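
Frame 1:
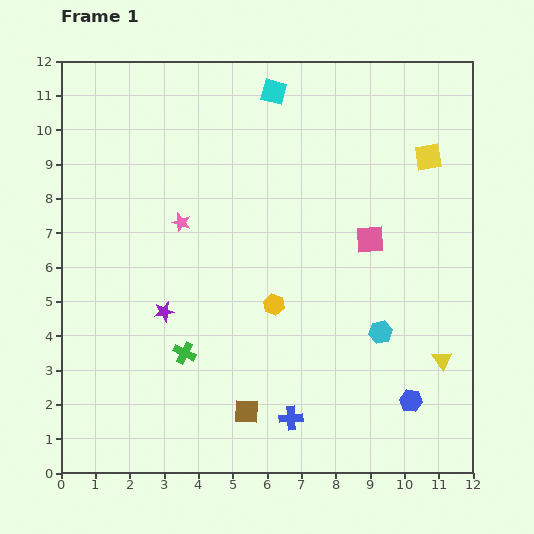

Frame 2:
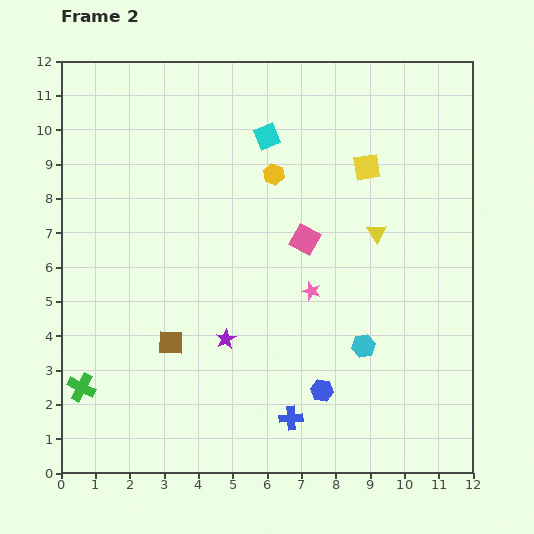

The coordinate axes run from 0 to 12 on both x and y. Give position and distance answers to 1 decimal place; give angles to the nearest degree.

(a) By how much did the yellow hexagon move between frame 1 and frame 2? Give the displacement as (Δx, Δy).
(0.0, 3.8)

The yellow hexagon was at (6.2, 4.9) in frame 1 and (6.2, 8.7) in frame 2.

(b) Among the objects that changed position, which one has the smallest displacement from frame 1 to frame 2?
the cyan hexagon

(moved 0.6)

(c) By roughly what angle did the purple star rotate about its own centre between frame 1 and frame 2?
18° counter-clockwise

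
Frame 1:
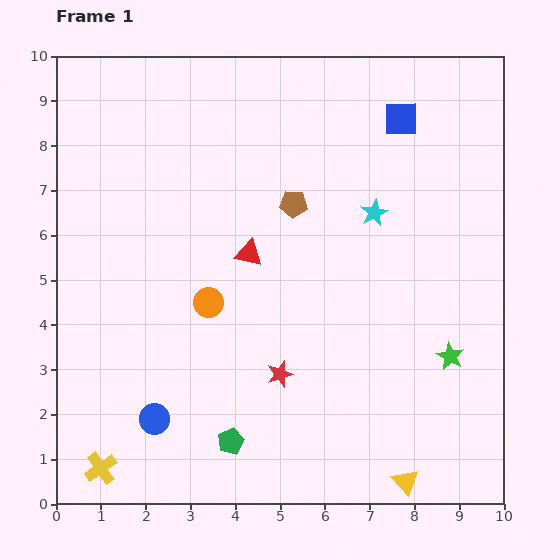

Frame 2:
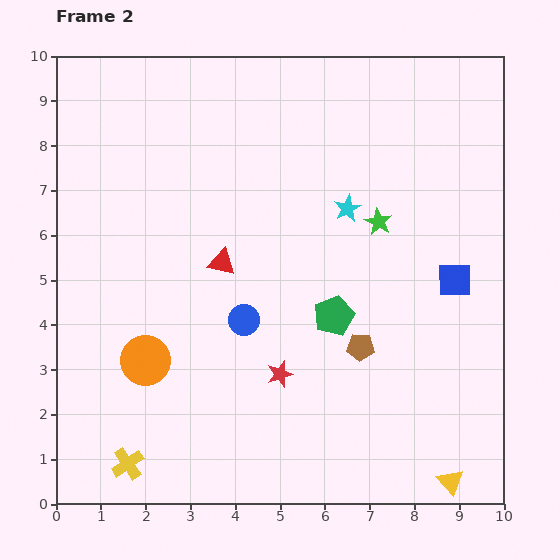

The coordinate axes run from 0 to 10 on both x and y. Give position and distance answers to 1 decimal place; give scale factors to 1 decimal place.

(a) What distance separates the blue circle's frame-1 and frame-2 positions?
3.0

The blue circle moved from (2.2, 1.9) to (4.2, 4.1), a distance of √(2.0² + 2.2²) ≈ 3.0.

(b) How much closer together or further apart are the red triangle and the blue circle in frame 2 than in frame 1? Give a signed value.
-2.9

Distance in frame 1: 4.3. Distance in frame 2: 1.4.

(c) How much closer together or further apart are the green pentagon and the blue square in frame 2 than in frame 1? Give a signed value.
-5.3

Distance in frame 1: 8.1. Distance in frame 2: 2.8.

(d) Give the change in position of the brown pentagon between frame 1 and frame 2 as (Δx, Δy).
(1.5, -3.2)

The brown pentagon was at (5.3, 6.7) in frame 1 and (6.8, 3.5) in frame 2.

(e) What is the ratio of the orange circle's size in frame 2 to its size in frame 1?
1.7×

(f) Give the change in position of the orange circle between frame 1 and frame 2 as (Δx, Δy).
(-1.4, -1.3)

The orange circle was at (3.4, 4.5) in frame 1 and (2.0, 3.2) in frame 2.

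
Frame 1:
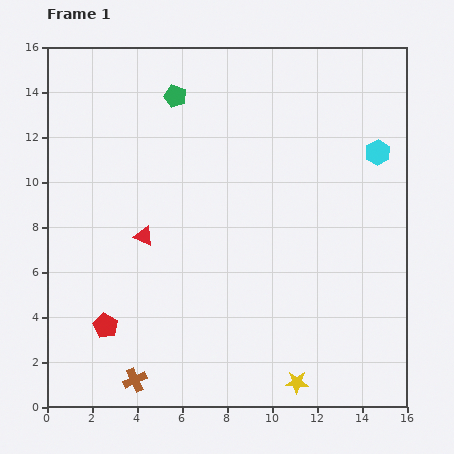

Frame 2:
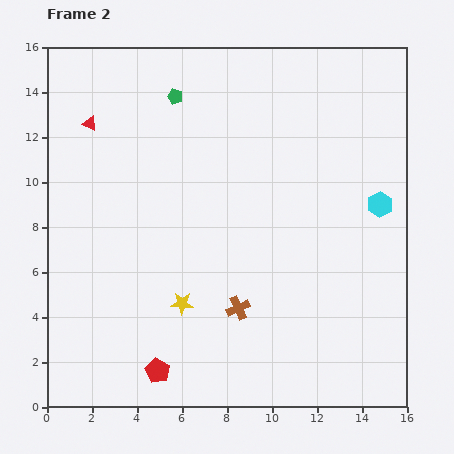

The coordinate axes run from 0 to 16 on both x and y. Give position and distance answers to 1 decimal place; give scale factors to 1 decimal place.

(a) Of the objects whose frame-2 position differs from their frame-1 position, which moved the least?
the cyan hexagon

(moved 2.3)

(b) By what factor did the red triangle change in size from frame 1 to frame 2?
0.8×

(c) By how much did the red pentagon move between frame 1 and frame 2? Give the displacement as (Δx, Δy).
(2.3, -2.0)

The red pentagon was at (2.6, 3.6) in frame 1 and (4.9, 1.6) in frame 2.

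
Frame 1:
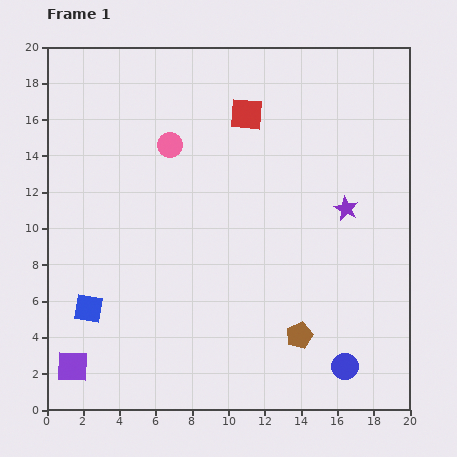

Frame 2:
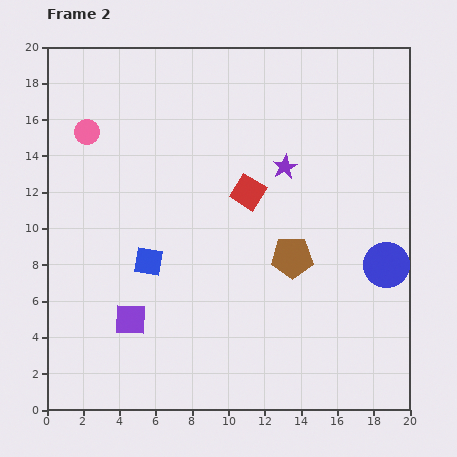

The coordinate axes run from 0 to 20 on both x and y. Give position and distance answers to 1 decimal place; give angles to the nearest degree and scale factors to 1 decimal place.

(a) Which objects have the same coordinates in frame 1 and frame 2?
none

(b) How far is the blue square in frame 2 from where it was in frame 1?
4.2

The blue square moved from (2.3, 5.6) to (5.6, 8.2), a distance of √(3.3² + 2.6²) ≈ 4.2.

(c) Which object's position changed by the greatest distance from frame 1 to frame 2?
the blue circle

(moved 6.1; next 4.7)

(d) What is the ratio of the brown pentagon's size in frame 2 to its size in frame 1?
1.6×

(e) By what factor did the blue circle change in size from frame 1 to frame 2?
1.7×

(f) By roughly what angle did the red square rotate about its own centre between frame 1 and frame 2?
27° clockwise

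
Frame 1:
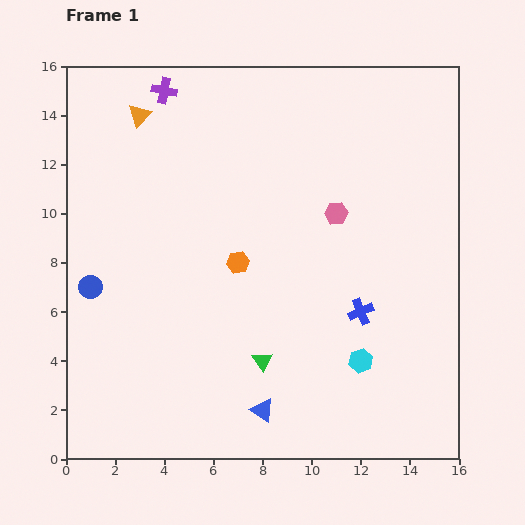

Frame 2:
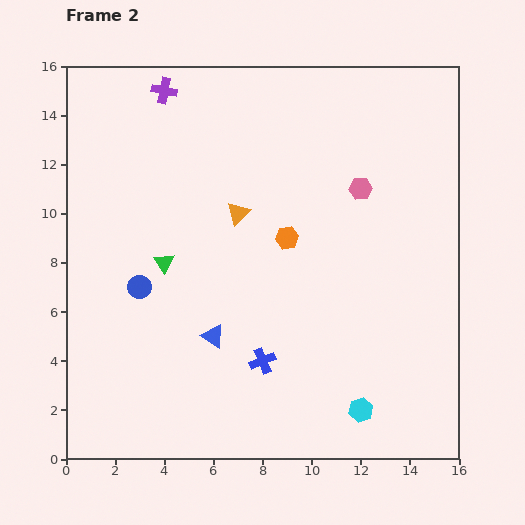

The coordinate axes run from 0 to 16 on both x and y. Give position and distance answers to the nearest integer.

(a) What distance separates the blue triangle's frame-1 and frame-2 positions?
4

The blue triangle moved from (8, 2) to (6, 5), a distance of √(2² + 3²) ≈ 4.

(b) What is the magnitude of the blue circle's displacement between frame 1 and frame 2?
2

The blue circle moved from (1, 7) to (3, 7), a distance of √(2² + 0²) ≈ 2.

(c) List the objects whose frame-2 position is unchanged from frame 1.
the purple cross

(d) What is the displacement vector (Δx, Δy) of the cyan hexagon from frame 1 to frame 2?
(0, -2)

The cyan hexagon was at (12, 4) in frame 1 and (12, 2) in frame 2.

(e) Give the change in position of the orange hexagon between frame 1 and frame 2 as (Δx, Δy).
(2, 1)

The orange hexagon was at (7, 8) in frame 1 and (9, 9) in frame 2.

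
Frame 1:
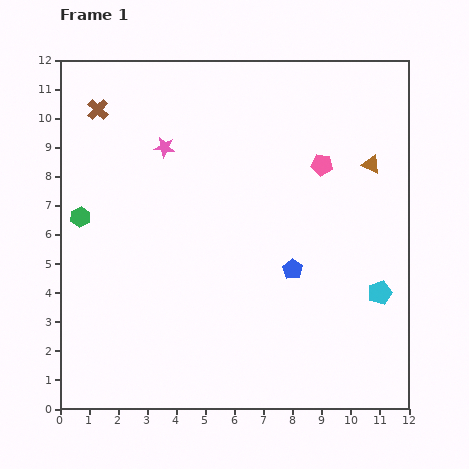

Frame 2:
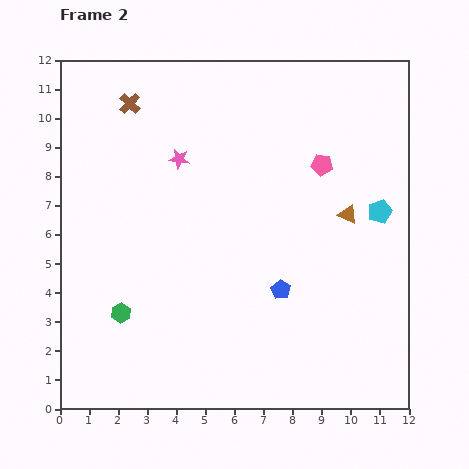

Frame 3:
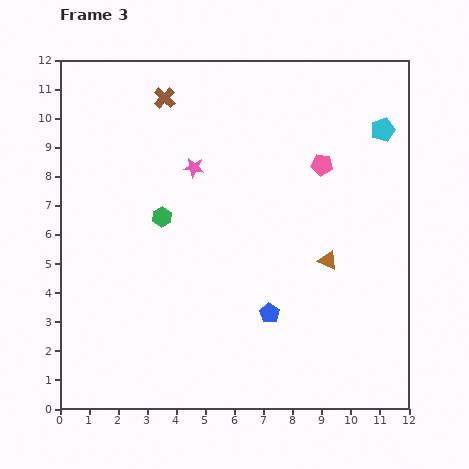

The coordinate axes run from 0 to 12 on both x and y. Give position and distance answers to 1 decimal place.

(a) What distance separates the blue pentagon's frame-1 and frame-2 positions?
0.8

The blue pentagon moved from (8.0, 4.8) to (7.6, 4.1), a distance of √(0.4² + 0.7²) ≈ 0.8.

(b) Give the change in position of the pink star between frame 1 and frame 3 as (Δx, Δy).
(1.0, -0.7)

The pink star was at (3.6, 9.0) in frame 1 and (4.6, 8.3) in frame 3.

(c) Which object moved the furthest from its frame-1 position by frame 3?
the cyan pentagon

(moved 5.6; next 3.6)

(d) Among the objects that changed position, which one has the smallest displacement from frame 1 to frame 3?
the pink star

(moved 1.2)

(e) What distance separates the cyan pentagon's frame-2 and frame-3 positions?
2.8

The cyan pentagon moved from (11.0, 6.8) to (11.1, 9.6), a distance of √(0.1² + 2.8²) ≈ 2.8.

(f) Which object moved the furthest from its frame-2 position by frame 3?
the green hexagon

(moved 3.6; next 2.8)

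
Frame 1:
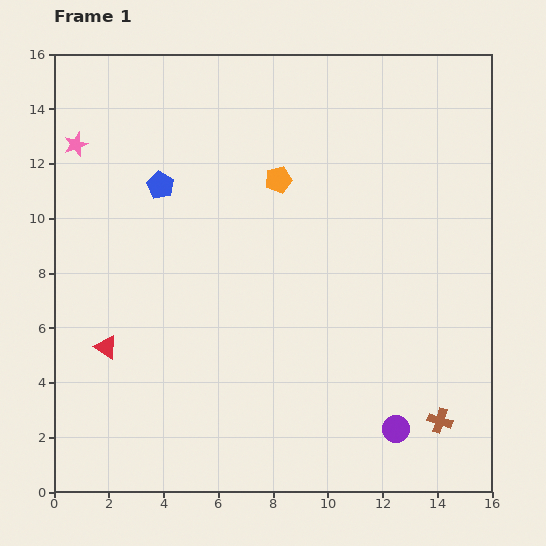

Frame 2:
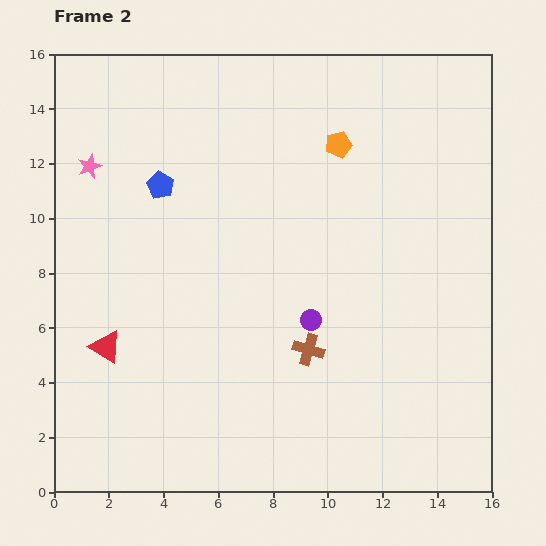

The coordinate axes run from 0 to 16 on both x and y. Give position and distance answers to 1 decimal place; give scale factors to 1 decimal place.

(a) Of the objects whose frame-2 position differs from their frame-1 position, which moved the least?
the pink star

(moved 0.9)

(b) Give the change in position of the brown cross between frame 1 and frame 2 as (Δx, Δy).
(-4.8, 2.6)

The brown cross was at (14.1, 2.6) in frame 1 and (9.3, 5.2) in frame 2.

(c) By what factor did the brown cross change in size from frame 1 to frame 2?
1.3×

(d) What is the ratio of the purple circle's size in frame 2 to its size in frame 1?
0.8×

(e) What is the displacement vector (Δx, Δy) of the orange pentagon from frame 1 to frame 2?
(2.2, 1.3)

The orange pentagon was at (8.2, 11.4) in frame 1 and (10.4, 12.7) in frame 2.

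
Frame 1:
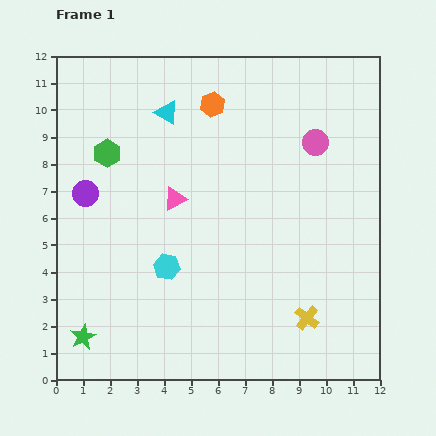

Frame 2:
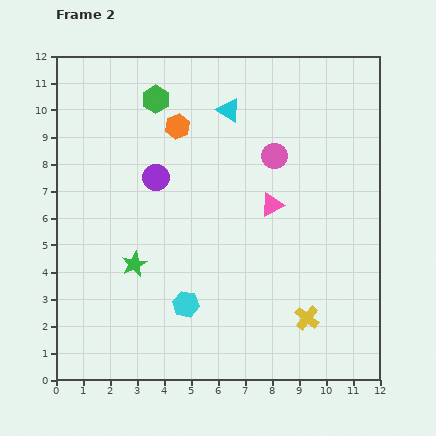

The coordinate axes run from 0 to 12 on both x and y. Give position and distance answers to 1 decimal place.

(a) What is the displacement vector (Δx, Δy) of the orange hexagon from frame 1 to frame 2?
(-1.3, -0.8)

The orange hexagon was at (5.8, 10.2) in frame 1 and (4.5, 9.4) in frame 2.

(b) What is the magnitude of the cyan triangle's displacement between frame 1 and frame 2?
2.3

The cyan triangle moved from (4.1, 9.9) to (6.4, 10.0), a distance of √(2.3² + 0.1²) ≈ 2.3.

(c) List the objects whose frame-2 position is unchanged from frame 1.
the yellow cross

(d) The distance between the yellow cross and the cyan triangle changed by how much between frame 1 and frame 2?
-1.0

Distance in frame 1: 9.2. Distance in frame 2: 8.2.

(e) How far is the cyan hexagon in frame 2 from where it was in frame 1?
1.6

The cyan hexagon moved from (4.1, 4.2) to (4.8, 2.8), a distance of √(0.7² + 1.4²) ≈ 1.6.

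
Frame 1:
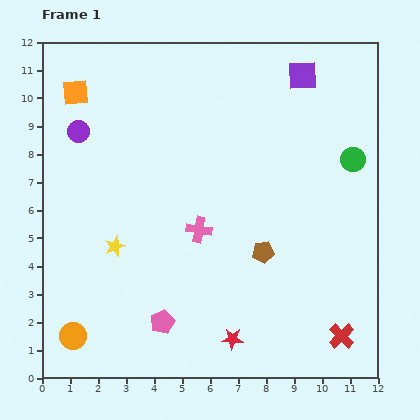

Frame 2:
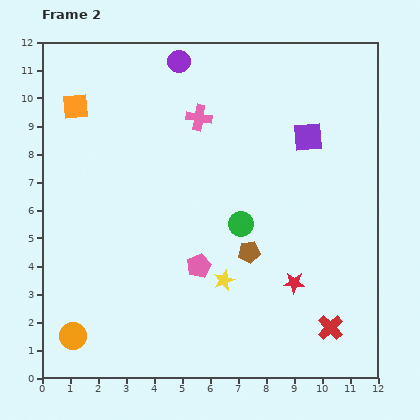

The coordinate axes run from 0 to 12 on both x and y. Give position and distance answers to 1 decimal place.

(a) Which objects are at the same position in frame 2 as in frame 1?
the orange circle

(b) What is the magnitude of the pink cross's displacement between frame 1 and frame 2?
4.0

The pink cross moved from (5.6, 5.3) to (5.6, 9.3), a distance of √(0.0² + 4.0²) ≈ 4.0.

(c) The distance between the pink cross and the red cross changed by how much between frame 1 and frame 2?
+2.5

Distance in frame 1: 6.4. Distance in frame 2: 8.9.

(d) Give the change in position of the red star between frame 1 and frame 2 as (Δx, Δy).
(2.2, 2.0)

The red star was at (6.8, 1.4) in frame 1 and (9.0, 3.4) in frame 2.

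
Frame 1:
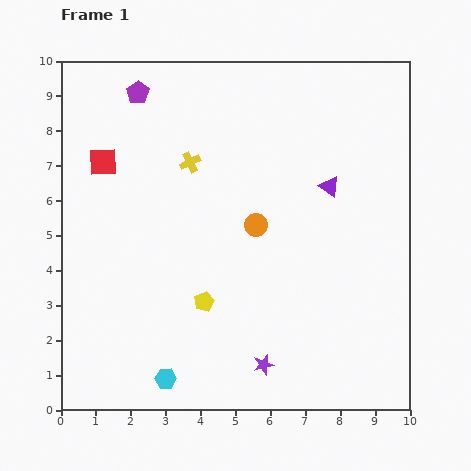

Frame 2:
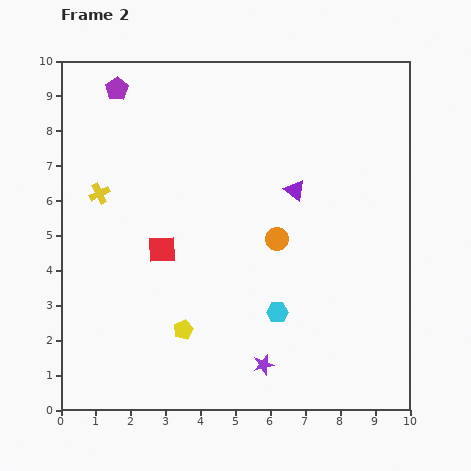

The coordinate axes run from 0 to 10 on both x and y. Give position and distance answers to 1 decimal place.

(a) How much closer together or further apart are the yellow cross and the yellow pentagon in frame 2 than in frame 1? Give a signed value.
+0.6

Distance in frame 1: 4.0. Distance in frame 2: 4.6.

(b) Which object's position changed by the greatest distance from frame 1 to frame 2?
the cyan hexagon

(moved 3.7; next 3.0)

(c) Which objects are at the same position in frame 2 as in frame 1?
the purple star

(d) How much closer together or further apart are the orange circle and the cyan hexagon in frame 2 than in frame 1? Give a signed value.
-3.0

Distance in frame 1: 5.1. Distance in frame 2: 2.1.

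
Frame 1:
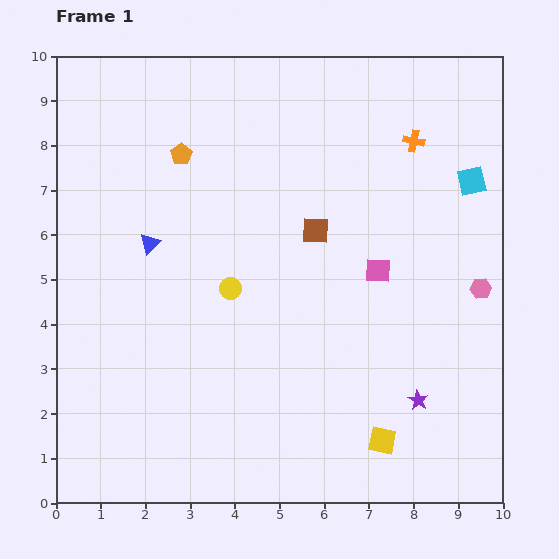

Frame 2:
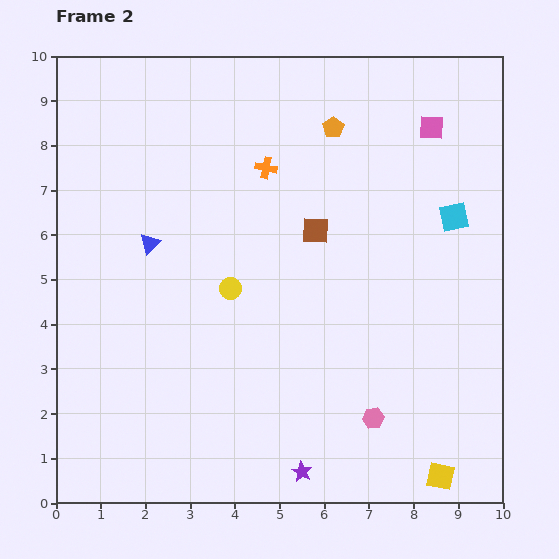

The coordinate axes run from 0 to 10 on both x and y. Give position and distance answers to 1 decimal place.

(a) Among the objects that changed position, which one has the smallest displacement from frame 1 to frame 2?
the cyan square

(moved 0.9)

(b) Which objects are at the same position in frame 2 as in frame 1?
the blue triangle, the brown square, the yellow circle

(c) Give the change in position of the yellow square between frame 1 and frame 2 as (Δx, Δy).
(1.3, -0.8)

The yellow square was at (7.3, 1.4) in frame 1 and (8.6, 0.6) in frame 2.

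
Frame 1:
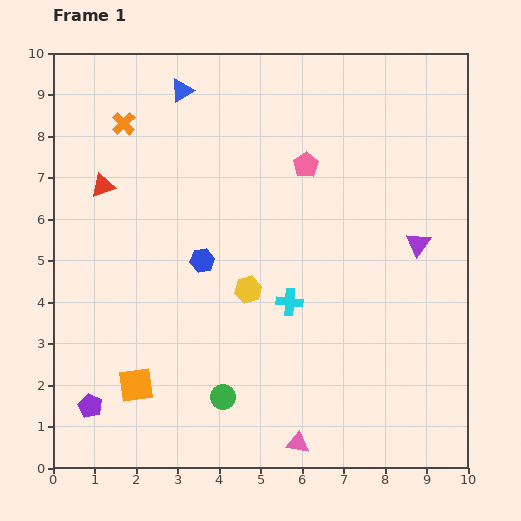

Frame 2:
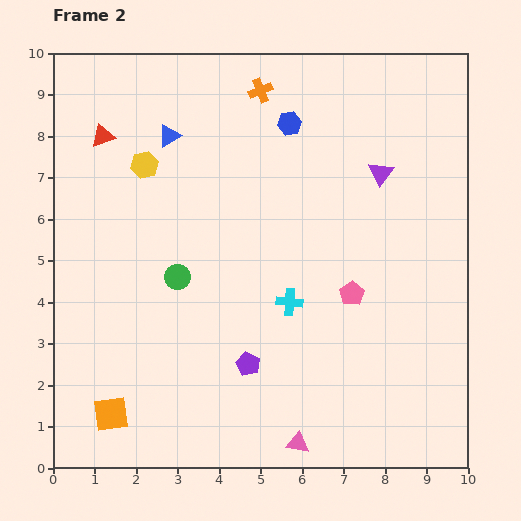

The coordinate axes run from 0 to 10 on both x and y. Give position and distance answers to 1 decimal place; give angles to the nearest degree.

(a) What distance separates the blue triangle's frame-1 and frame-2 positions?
1.1

The blue triangle moved from (3.1, 9.1) to (2.8, 8.0), a distance of √(0.3² + 1.1²) ≈ 1.1.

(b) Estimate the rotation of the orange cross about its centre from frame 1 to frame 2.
21° clockwise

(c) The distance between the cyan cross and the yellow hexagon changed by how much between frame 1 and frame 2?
+3.8

Distance in frame 1: 1.0. Distance in frame 2: 4.8.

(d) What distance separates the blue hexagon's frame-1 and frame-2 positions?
3.9

The blue hexagon moved from (3.6, 5.0) to (5.7, 8.3), a distance of √(2.1² + 3.3²) ≈ 3.9.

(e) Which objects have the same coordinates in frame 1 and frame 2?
the cyan cross, the pink triangle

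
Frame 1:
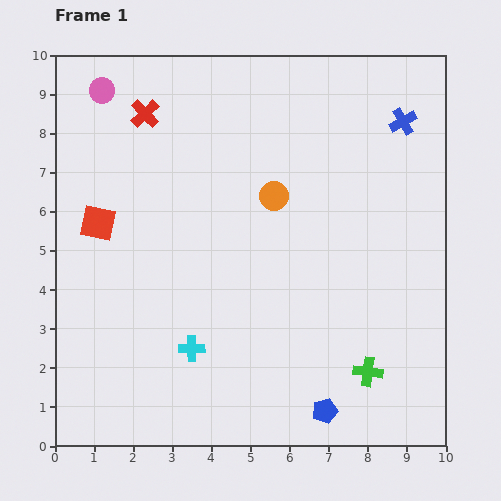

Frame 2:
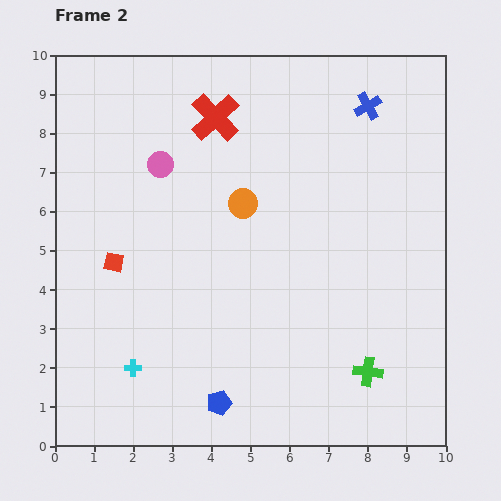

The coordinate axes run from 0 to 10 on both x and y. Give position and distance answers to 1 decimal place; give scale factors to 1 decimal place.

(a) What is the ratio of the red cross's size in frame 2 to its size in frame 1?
1.7×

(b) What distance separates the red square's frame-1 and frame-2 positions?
1.1

The red square moved from (1.1, 5.7) to (1.5, 4.7), a distance of √(0.4² + 1.0²) ≈ 1.1.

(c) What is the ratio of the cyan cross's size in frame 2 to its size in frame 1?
0.6×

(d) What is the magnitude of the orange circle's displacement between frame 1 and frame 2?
0.8

The orange circle moved from (5.6, 6.4) to (4.8, 6.2), a distance of √(0.8² + 0.2²) ≈ 0.8.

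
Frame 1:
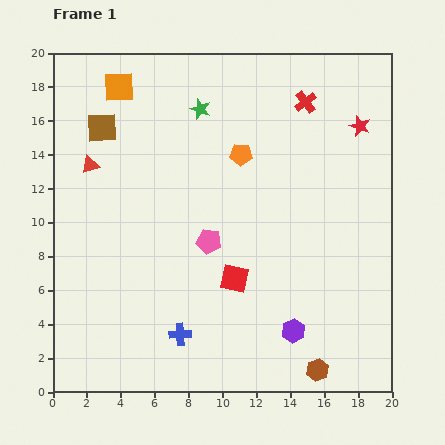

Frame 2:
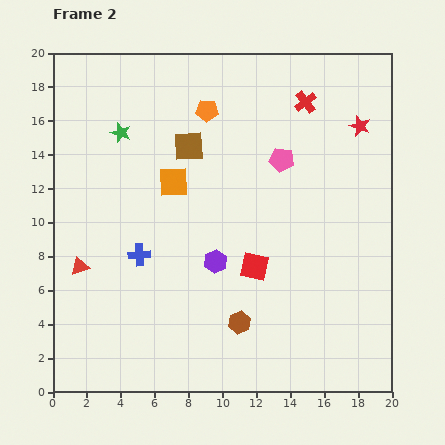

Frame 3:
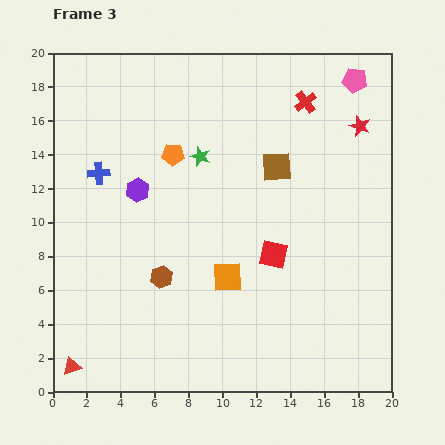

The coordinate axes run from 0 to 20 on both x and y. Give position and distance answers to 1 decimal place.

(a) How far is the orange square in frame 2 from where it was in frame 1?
6.4

The orange square moved from (3.9, 18.0) to (7.1, 12.4), a distance of √(3.2² + 5.6²) ≈ 6.4.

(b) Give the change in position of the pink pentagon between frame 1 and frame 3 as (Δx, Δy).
(8.6, 9.5)

The pink pentagon was at (9.2, 8.9) in frame 1 and (17.8, 18.4) in frame 3.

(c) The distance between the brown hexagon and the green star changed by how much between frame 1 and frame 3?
-9.4

Distance in frame 1: 16.9. Distance in frame 3: 7.5.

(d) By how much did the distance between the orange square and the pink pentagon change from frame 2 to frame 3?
+7.3

Distance in frame 2: 6.5. Distance in frame 3: 13.8.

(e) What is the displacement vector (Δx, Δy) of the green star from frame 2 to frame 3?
(4.7, -1.4)

The green star was at (4.0, 15.3) in frame 2 and (8.7, 13.9) in frame 3.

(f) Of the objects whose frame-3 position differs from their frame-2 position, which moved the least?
the red square

(moved 1.3)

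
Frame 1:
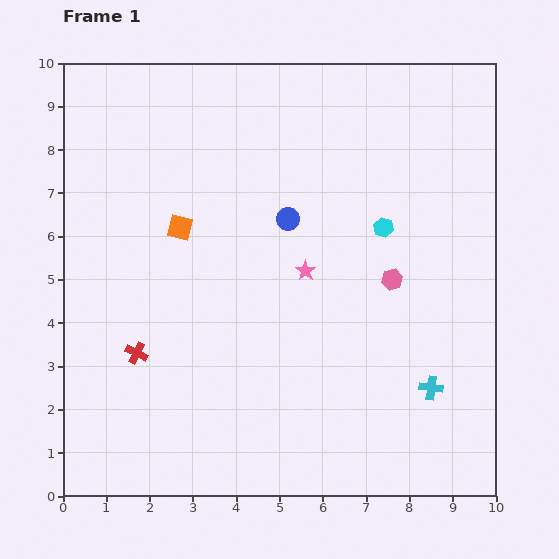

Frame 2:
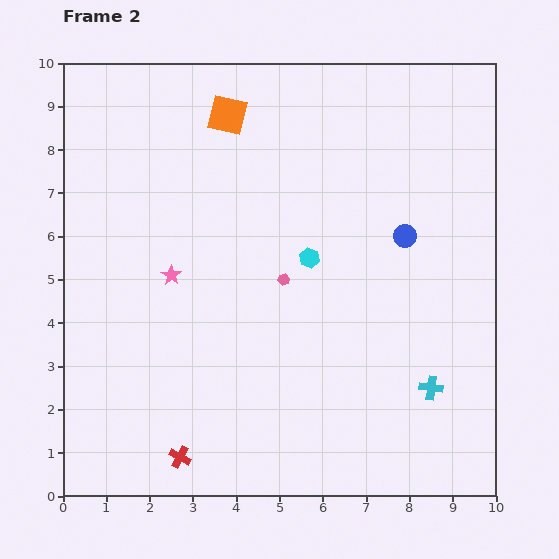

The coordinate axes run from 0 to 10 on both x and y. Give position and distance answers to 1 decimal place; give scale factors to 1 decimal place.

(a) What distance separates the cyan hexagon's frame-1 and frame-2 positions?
1.8

The cyan hexagon moved from (7.4, 6.2) to (5.7, 5.5), a distance of √(1.7² + 0.7²) ≈ 1.8.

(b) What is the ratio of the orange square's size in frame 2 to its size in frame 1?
1.6×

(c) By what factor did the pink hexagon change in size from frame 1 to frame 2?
0.6×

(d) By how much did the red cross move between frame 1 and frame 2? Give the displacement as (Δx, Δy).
(1.0, -2.4)

The red cross was at (1.7, 3.3) in frame 1 and (2.7, 0.9) in frame 2.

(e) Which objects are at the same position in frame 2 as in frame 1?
the cyan cross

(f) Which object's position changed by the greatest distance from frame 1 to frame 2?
the pink star

(moved 3.1; next 2.8)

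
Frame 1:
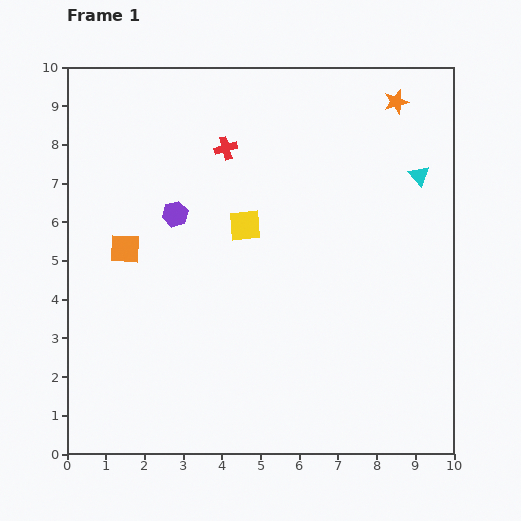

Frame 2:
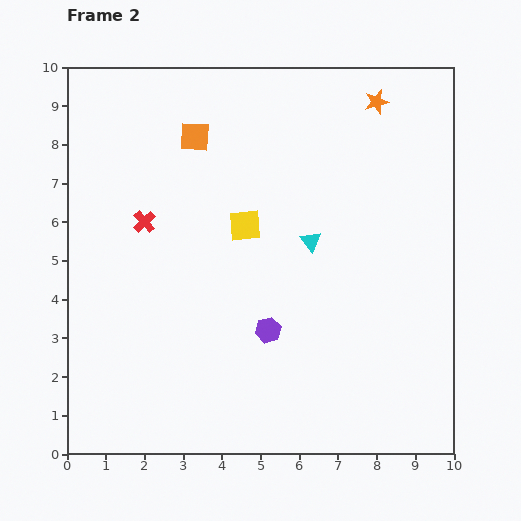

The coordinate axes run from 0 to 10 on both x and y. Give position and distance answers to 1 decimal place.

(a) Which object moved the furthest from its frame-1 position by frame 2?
the purple hexagon

(moved 3.8; next 3.4)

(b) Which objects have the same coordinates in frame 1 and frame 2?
the yellow square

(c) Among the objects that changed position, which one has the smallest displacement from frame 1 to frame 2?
the orange star

(moved 0.5)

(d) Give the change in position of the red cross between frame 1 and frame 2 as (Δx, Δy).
(-2.1, -1.9)

The red cross was at (4.1, 7.9) in frame 1 and (2.0, 6.0) in frame 2.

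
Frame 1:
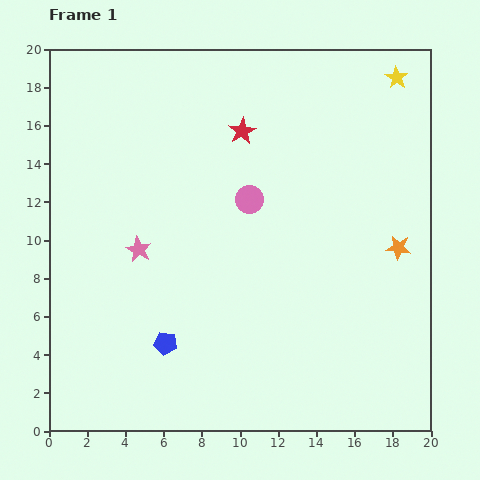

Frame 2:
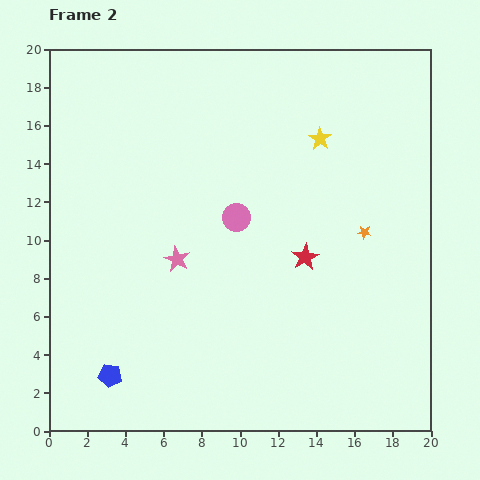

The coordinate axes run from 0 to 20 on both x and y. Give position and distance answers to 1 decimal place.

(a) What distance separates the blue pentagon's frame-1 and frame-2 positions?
3.4

The blue pentagon moved from (6.1, 4.6) to (3.2, 2.9), a distance of √(2.9² + 1.7²) ≈ 3.4.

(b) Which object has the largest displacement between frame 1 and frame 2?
the red star

(moved 7.4; next 5.1)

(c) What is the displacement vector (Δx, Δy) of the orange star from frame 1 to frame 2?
(-1.8, 0.8)

The orange star was at (18.3, 9.6) in frame 1 and (16.5, 10.4) in frame 2.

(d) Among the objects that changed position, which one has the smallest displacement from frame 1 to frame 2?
the pink circle

(moved 1.1)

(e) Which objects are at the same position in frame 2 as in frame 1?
none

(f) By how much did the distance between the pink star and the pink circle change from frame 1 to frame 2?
-2.6

Distance in frame 1: 6.4. Distance in frame 2: 3.8.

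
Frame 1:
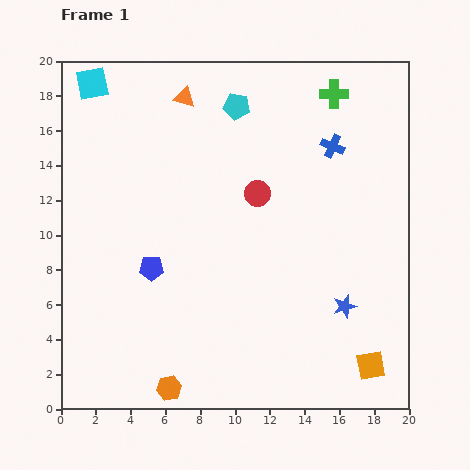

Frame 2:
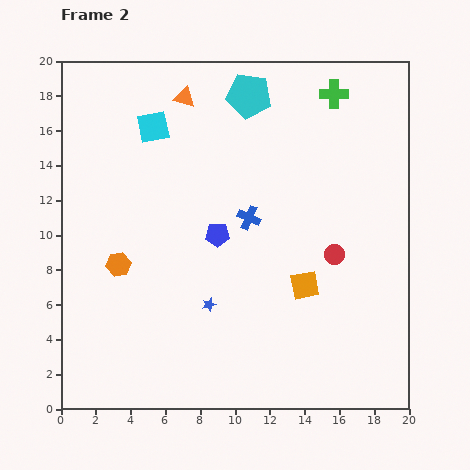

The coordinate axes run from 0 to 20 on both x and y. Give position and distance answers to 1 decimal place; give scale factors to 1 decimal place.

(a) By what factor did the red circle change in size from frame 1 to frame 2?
0.8×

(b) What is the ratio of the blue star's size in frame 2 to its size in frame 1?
0.6×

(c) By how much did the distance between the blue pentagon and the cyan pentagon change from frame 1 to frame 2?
-2.3

Distance in frame 1: 10.5. Distance in frame 2: 8.2.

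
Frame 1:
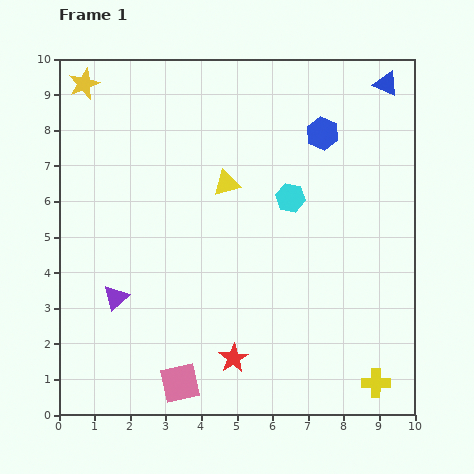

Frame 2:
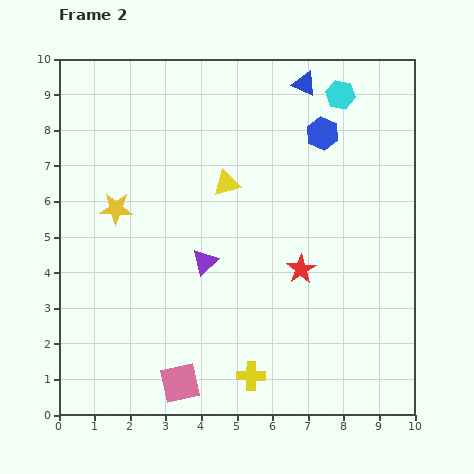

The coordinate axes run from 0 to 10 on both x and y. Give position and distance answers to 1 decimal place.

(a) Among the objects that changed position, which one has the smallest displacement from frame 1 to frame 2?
the blue triangle

(moved 2.3)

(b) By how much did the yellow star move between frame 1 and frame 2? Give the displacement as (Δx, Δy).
(0.9, -3.5)

The yellow star was at (0.7, 9.3) in frame 1 and (1.6, 5.8) in frame 2.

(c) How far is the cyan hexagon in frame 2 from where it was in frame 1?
3.2

The cyan hexagon moved from (6.5, 6.1) to (7.9, 9.0), a distance of √(1.4² + 2.9²) ≈ 3.2.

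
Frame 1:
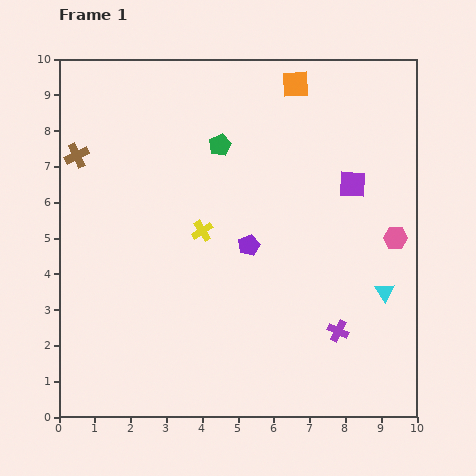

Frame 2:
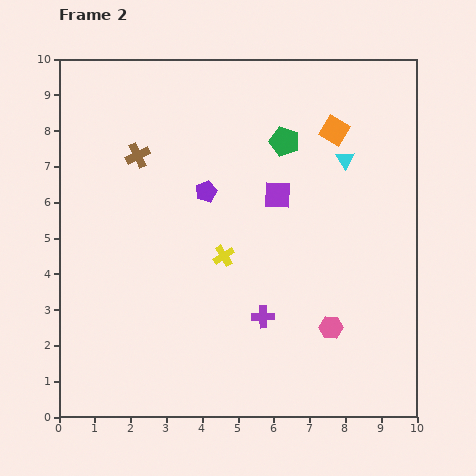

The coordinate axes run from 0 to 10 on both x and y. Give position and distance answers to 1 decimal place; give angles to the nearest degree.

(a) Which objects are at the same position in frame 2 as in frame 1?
none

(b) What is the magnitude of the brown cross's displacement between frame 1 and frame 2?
1.7

The brown cross moved from (0.5, 7.3) to (2.2, 7.3), a distance of √(1.7² + 0.0²) ≈ 1.7.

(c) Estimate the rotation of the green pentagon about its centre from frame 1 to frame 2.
27° counter-clockwise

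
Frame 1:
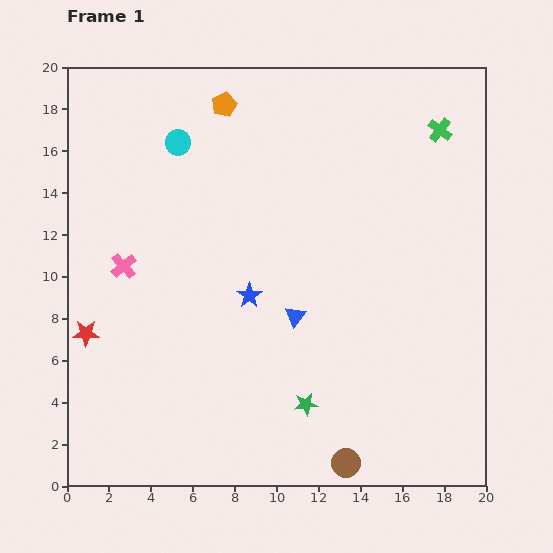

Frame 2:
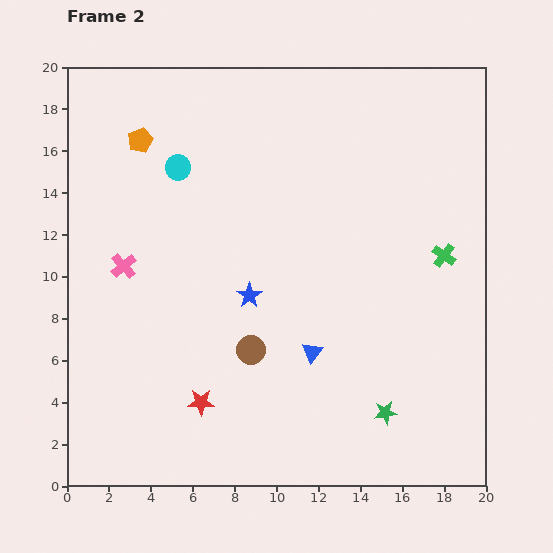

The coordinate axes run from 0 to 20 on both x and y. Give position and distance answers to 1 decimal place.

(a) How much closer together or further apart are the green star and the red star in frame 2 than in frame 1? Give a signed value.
-2.2

Distance in frame 1: 11.0. Distance in frame 2: 8.8.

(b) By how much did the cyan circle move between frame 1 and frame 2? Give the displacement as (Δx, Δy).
(0.0, -1.2)

The cyan circle was at (5.3, 16.4) in frame 1 and (5.3, 15.2) in frame 2.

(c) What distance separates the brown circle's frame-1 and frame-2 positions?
7.0

The brown circle moved from (13.3, 1.1) to (8.8, 6.5), a distance of √(4.5² + 5.4²) ≈ 7.0.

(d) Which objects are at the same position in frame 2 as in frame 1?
the blue star, the pink cross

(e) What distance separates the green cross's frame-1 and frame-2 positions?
6.0

The green cross moved from (17.8, 17.0) to (18.0, 11.0), a distance of √(0.2² + 6.0²) ≈ 6.0.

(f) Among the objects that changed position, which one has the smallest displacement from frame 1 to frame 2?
the cyan circle

(moved 1.2)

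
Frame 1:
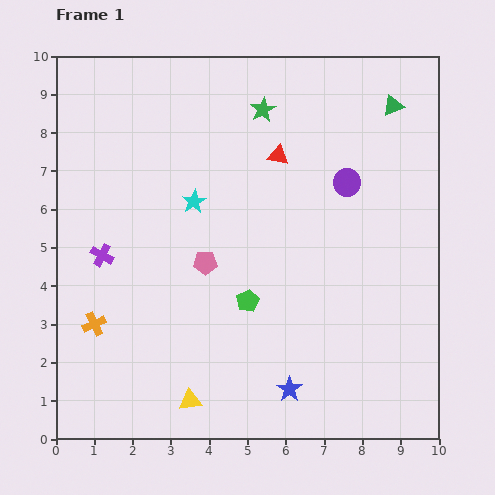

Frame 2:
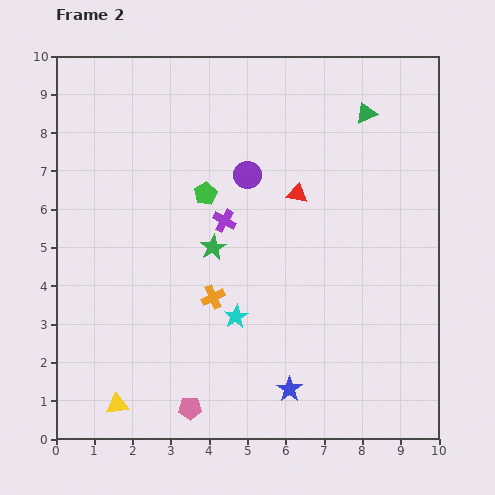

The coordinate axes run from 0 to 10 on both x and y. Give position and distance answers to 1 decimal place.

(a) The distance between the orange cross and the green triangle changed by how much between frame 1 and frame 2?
-3.5

Distance in frame 1: 9.7. Distance in frame 2: 6.2.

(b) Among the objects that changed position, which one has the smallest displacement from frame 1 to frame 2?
the green triangle

(moved 0.7)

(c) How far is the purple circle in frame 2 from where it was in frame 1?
2.6

The purple circle moved from (7.6, 6.7) to (5.0, 6.9), a distance of √(2.6² + 0.2²) ≈ 2.6.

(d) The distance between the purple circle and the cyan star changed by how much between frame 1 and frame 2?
-0.3

Distance in frame 1: 4.0. Distance in frame 2: 3.7.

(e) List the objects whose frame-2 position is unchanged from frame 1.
the blue star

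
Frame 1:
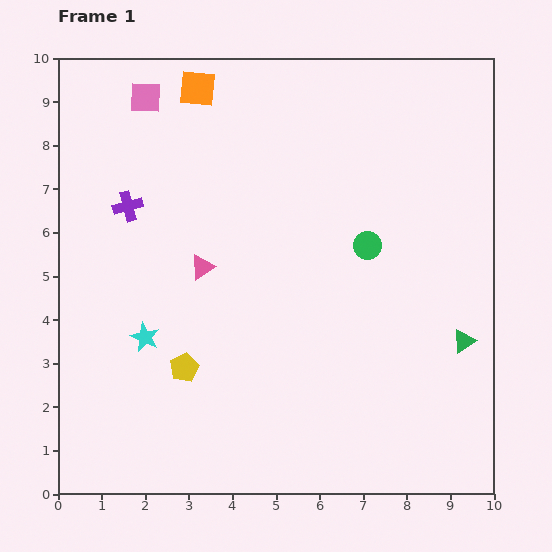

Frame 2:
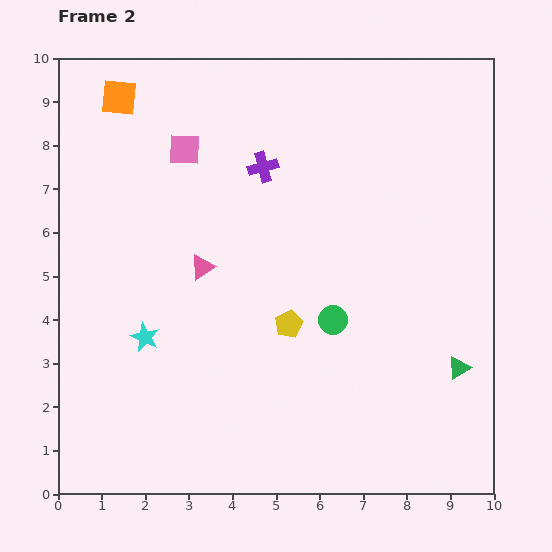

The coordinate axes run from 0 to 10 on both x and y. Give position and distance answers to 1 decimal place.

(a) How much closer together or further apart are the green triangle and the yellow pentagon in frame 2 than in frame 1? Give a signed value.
-2.4

Distance in frame 1: 6.4. Distance in frame 2: 4.0.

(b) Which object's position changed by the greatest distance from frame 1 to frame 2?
the purple cross

(moved 3.2; next 2.6)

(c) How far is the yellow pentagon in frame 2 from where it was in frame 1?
2.6

The yellow pentagon moved from (2.9, 2.9) to (5.3, 3.9), a distance of √(2.4² + 1.0²) ≈ 2.6.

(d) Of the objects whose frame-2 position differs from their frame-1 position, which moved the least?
the green triangle

(moved 0.6)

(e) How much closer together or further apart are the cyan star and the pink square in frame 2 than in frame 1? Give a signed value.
-1.1

Distance in frame 1: 5.5. Distance in frame 2: 4.4.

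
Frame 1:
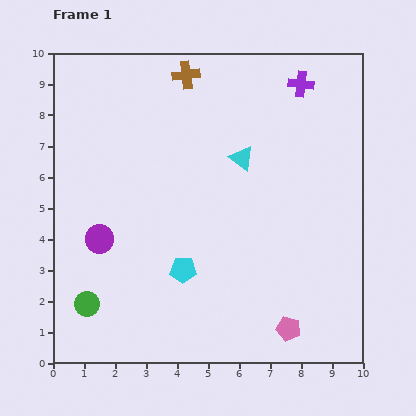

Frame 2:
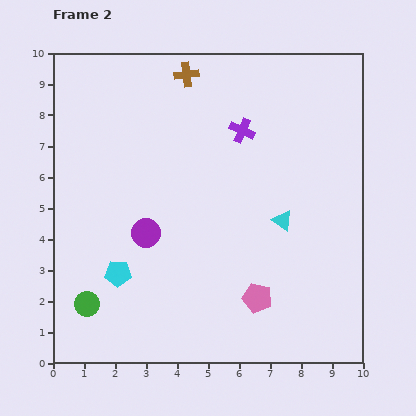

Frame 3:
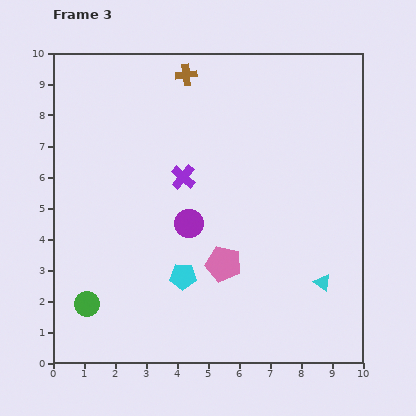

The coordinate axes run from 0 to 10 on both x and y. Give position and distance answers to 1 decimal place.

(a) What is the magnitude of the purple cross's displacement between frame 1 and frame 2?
2.4

The purple cross moved from (8.0, 9.0) to (6.1, 7.5), a distance of √(1.9² + 1.5²) ≈ 2.4.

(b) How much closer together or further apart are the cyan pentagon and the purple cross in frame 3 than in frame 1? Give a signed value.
-3.9

Distance in frame 1: 7.1. Distance in frame 3: 3.2.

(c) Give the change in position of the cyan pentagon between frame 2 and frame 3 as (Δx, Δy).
(2.1, -0.1)

The cyan pentagon was at (2.1, 2.9) in frame 2 and (4.2, 2.8) in frame 3.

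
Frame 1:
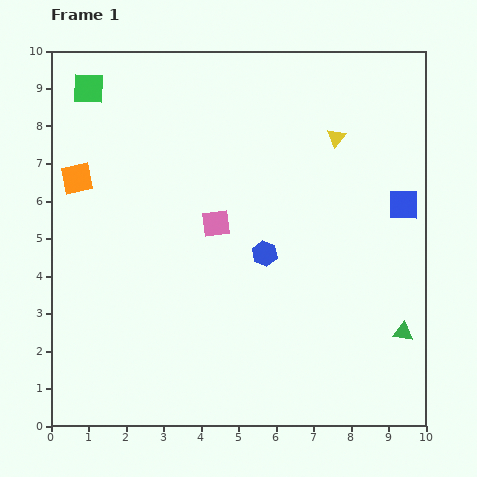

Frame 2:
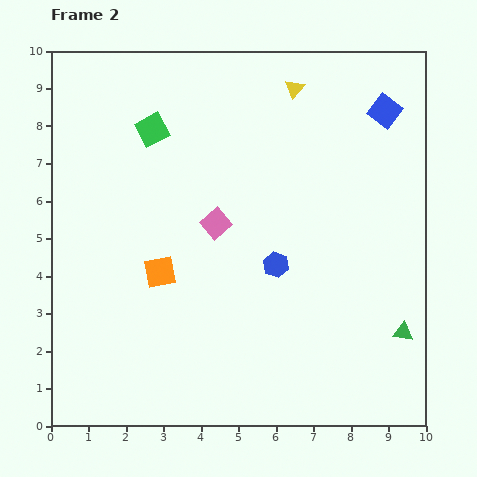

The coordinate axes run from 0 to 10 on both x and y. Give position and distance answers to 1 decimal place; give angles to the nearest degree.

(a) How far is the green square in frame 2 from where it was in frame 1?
2.0

The green square moved from (1.0, 9.0) to (2.7, 7.9), a distance of √(1.7² + 1.1²) ≈ 2.0.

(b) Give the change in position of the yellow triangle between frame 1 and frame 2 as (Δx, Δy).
(-1.1, 1.3)

The yellow triangle was at (7.6, 7.7) in frame 1 and (6.5, 9.0) in frame 2.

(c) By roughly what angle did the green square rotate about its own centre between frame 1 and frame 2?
30° counter-clockwise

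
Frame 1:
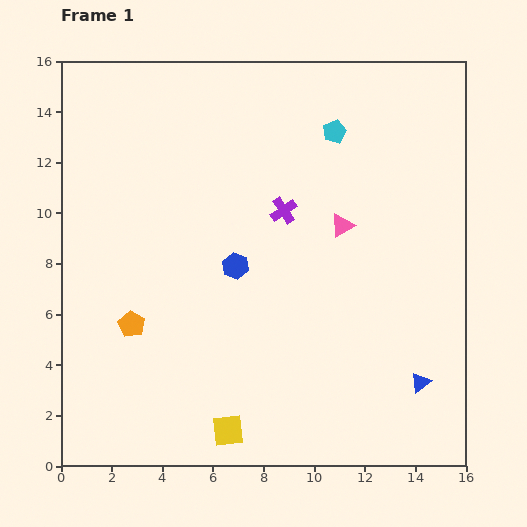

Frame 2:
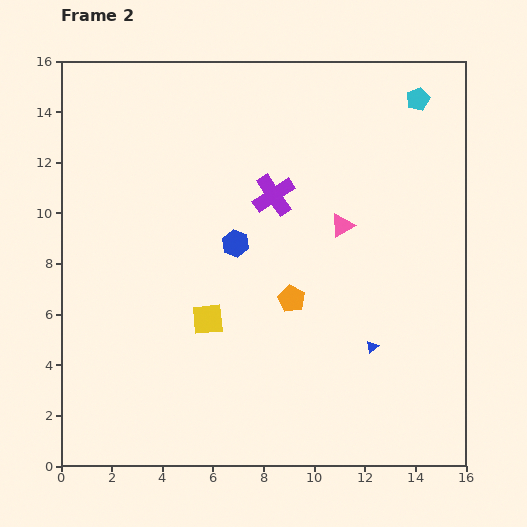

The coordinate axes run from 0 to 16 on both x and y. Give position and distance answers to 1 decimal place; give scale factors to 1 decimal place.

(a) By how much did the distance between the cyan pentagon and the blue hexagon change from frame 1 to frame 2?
+2.6

Distance in frame 1: 6.6. Distance in frame 2: 9.2.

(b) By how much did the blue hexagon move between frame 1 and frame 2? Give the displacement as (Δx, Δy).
(0.0, 0.9)

The blue hexagon was at (6.9, 7.9) in frame 1 and (6.9, 8.8) in frame 2.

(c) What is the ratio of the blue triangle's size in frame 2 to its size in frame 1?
0.6×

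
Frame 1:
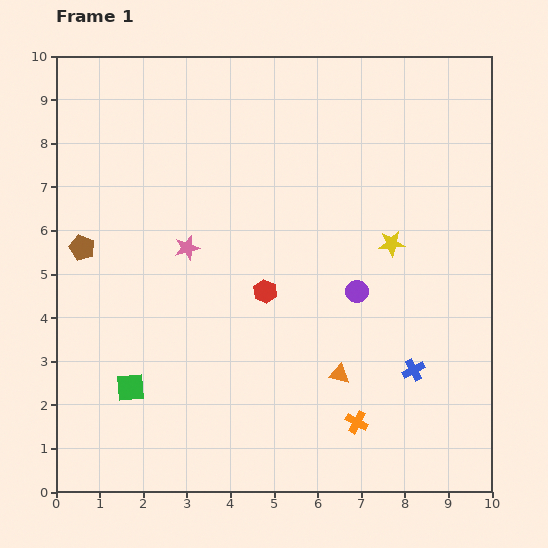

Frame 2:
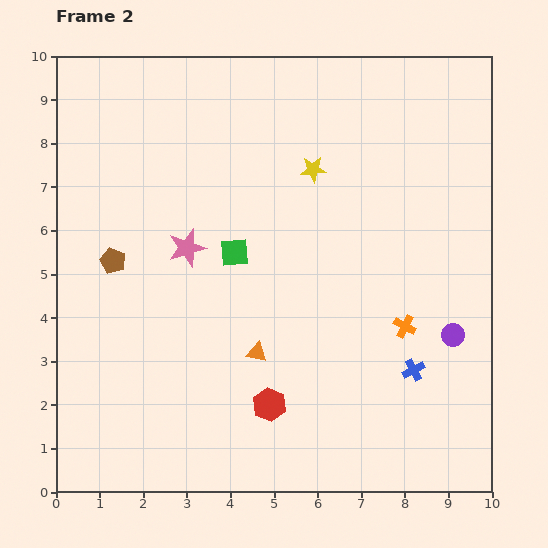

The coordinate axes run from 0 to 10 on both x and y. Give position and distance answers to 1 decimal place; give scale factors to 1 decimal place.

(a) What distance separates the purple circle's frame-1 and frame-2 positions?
2.4

The purple circle moved from (6.9, 4.6) to (9.1, 3.6), a distance of √(2.2² + 1.0²) ≈ 2.4.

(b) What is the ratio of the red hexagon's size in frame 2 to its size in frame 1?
1.4×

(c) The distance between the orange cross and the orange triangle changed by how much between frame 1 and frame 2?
+2.3

Distance in frame 1: 1.2. Distance in frame 2: 3.5.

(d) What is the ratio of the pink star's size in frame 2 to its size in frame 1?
1.5×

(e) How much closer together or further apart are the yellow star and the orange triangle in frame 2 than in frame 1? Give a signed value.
+1.2

Distance in frame 1: 3.2. Distance in frame 2: 4.4.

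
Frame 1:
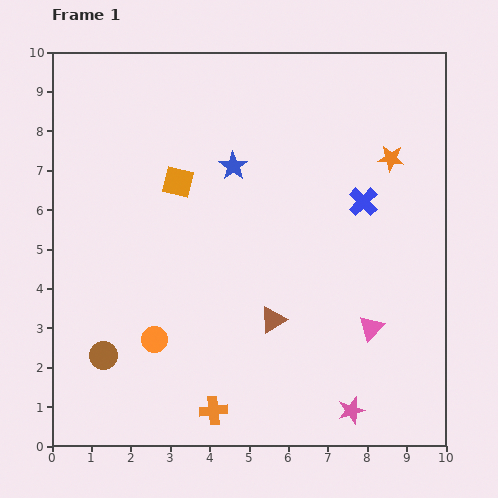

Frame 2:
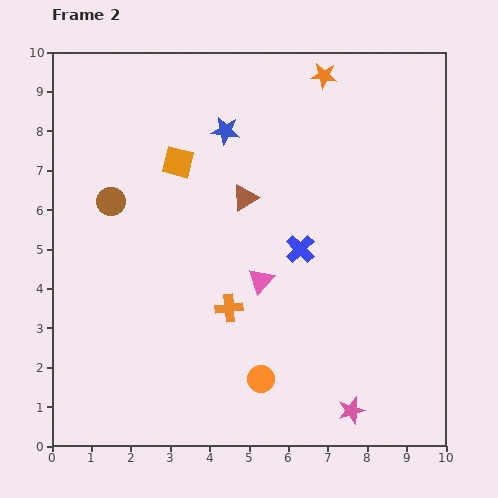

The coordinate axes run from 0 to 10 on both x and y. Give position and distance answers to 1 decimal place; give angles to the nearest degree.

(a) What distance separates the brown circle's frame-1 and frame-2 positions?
3.9

The brown circle moved from (1.3, 2.3) to (1.5, 6.2), a distance of √(0.2² + 3.9²) ≈ 3.9.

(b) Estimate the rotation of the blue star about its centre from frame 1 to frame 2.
27° counter-clockwise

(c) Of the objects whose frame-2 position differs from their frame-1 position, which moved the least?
the orange square

(moved 0.5)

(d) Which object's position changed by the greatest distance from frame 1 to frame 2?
the brown circle

(moved 3.9; next 3.2)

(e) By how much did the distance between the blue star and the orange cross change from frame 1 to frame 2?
-1.7

Distance in frame 1: 6.2. Distance in frame 2: 4.5.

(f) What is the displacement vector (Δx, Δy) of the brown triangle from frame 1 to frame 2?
(-0.7, 3.1)

The brown triangle was at (5.6, 3.2) in frame 1 and (4.9, 6.3) in frame 2.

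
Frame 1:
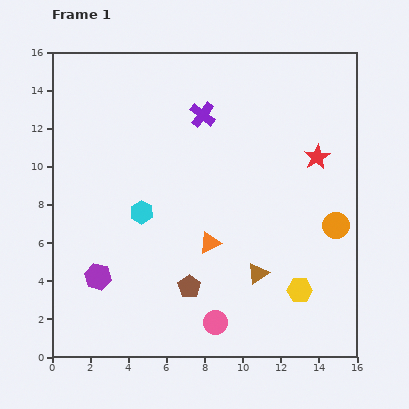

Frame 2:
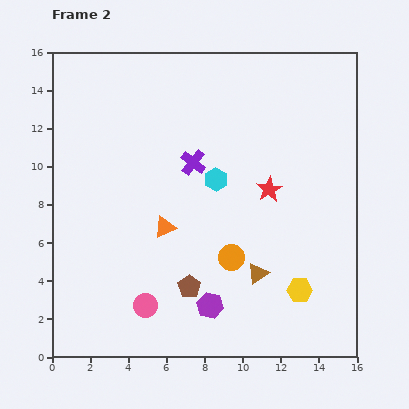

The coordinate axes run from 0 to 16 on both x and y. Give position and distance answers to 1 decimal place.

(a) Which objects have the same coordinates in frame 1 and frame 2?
the brown pentagon, the yellow hexagon, the brown triangle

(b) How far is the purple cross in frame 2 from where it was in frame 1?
2.5

The purple cross moved from (7.9, 12.7) to (7.4, 10.2), a distance of √(0.5² + 2.5²) ≈ 2.5.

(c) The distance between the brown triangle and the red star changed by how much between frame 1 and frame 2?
-2.4

Distance in frame 1: 6.8. Distance in frame 2: 4.4.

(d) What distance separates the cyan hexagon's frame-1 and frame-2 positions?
4.3

The cyan hexagon moved from (4.7, 7.6) to (8.6, 9.3), a distance of √(3.9² + 1.7²) ≈ 4.3.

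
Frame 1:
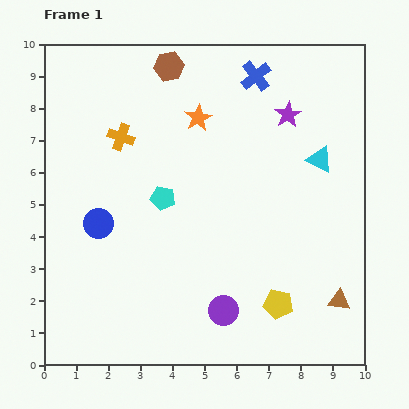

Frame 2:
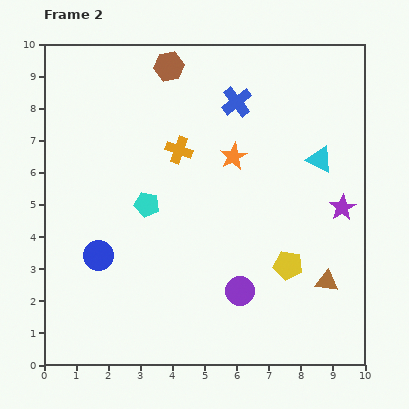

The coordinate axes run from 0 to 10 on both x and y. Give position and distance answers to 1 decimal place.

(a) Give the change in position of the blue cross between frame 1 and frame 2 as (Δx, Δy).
(-0.6, -0.8)

The blue cross was at (6.6, 9.0) in frame 1 and (6.0, 8.2) in frame 2.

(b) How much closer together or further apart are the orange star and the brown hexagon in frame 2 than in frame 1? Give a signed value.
+1.6

Distance in frame 1: 1.8. Distance in frame 2: 3.4.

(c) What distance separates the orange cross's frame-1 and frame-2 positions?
1.8

The orange cross moved from (2.4, 7.1) to (4.2, 6.7), a distance of √(1.8² + 0.4²) ≈ 1.8.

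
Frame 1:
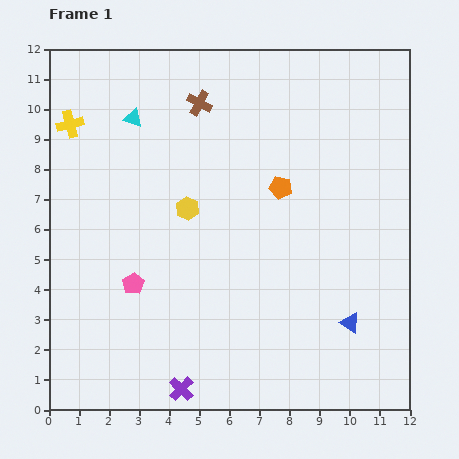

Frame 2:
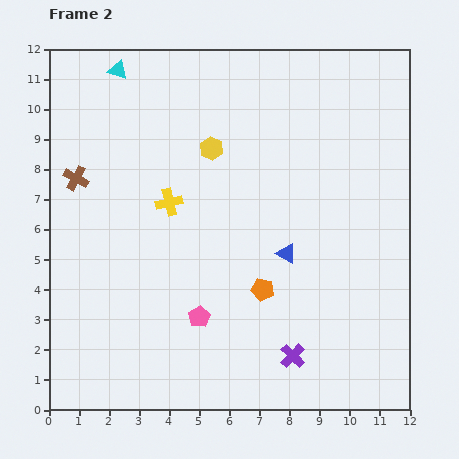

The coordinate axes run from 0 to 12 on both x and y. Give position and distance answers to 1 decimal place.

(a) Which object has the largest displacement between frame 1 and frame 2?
the brown cross

(moved 4.8; next 4.2)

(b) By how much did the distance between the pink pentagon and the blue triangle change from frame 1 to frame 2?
-3.7

Distance in frame 1: 7.3. Distance in frame 2: 3.6.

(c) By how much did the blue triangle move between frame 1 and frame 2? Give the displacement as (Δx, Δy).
(-2.1, 2.3)

The blue triangle was at (10.0, 2.9) in frame 1 and (7.9, 5.2) in frame 2.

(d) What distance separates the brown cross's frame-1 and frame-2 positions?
4.8

The brown cross moved from (5.0, 10.2) to (0.9, 7.7), a distance of √(4.1² + 2.5²) ≈ 4.8.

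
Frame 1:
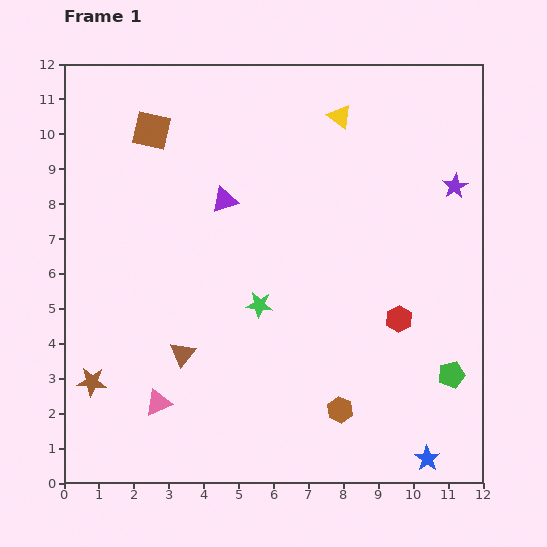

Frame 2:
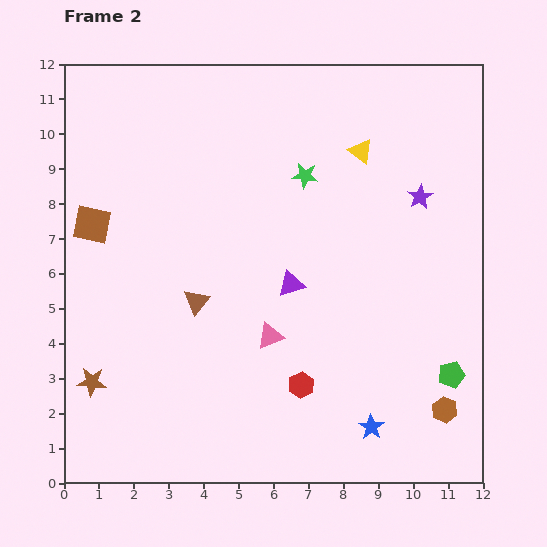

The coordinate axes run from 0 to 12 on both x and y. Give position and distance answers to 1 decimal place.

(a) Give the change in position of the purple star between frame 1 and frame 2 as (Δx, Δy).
(-1.0, -0.3)

The purple star was at (11.2, 8.5) in frame 1 and (10.2, 8.2) in frame 2.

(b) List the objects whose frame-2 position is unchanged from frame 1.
the brown star, the green pentagon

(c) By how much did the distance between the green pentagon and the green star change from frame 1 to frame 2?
+1.2

Distance in frame 1: 5.9. Distance in frame 2: 7.1.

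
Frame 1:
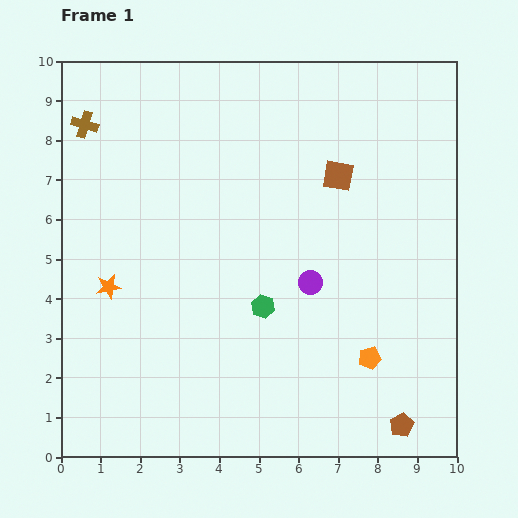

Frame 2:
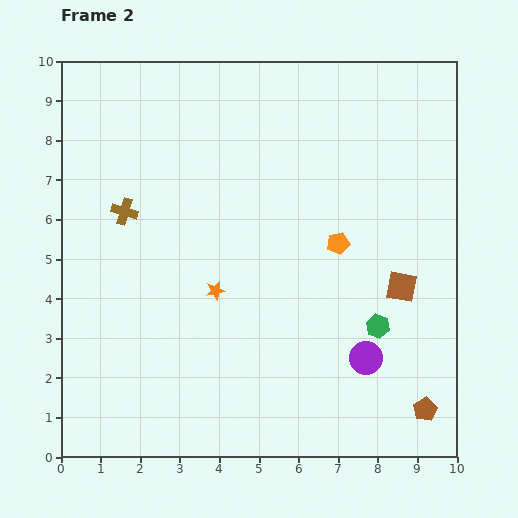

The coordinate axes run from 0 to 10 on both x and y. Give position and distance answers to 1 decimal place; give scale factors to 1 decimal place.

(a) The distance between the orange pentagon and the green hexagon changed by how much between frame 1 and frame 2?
-0.7

Distance in frame 1: 3.0. Distance in frame 2: 2.3.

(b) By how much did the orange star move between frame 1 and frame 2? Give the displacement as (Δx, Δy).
(2.7, -0.1)

The orange star was at (1.2, 4.3) in frame 1 and (3.9, 4.2) in frame 2.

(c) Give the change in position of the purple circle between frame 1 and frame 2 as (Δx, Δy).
(1.4, -1.9)

The purple circle was at (6.3, 4.4) in frame 1 and (7.7, 2.5) in frame 2.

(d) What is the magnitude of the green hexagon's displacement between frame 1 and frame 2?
2.9

The green hexagon moved from (5.1, 3.8) to (8.0, 3.3), a distance of √(2.9² + 0.5²) ≈ 2.9.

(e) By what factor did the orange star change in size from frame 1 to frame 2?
0.8×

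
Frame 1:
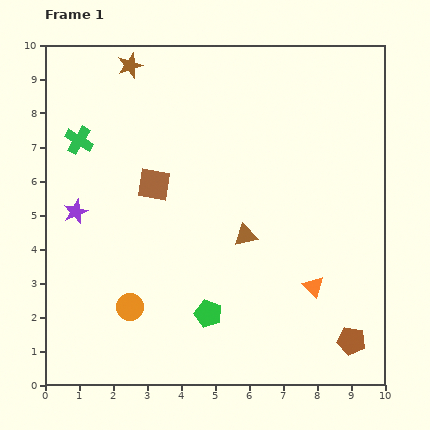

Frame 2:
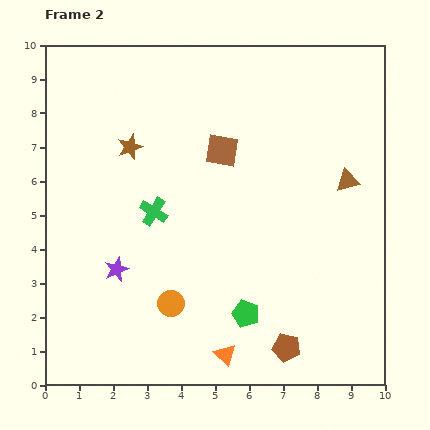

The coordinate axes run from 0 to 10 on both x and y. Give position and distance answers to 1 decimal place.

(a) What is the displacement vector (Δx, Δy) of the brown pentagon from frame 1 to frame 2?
(-1.9, -0.2)

The brown pentagon was at (9.0, 1.3) in frame 1 and (7.1, 1.1) in frame 2.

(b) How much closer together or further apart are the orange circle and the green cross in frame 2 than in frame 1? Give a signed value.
-2.4

Distance in frame 1: 5.1. Distance in frame 2: 2.7.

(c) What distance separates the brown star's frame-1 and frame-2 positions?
2.4

The brown star moved from (2.5, 9.4) to (2.5, 7.0), a distance of √(0.0² + 2.4²) ≈ 2.4.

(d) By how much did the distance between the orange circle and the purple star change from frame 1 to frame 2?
-1.3

Distance in frame 1: 3.2. Distance in frame 2: 1.9.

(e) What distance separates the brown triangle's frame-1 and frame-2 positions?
3.4

The brown triangle moved from (5.9, 4.4) to (8.9, 6.0), a distance of √(3.0² + 1.6²) ≈ 3.4.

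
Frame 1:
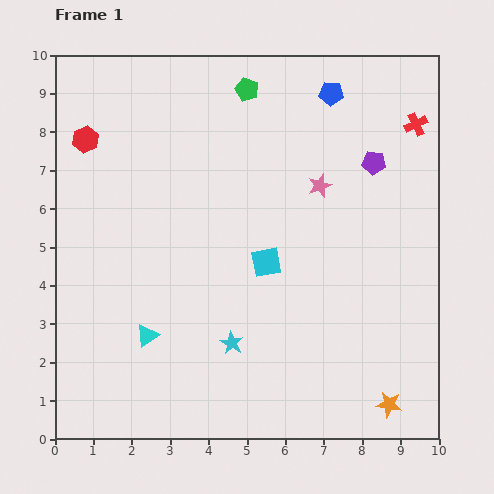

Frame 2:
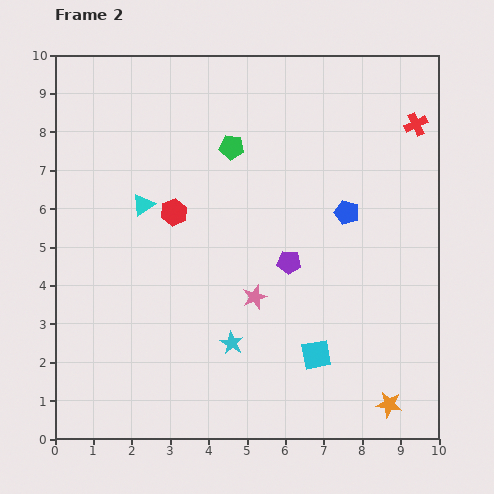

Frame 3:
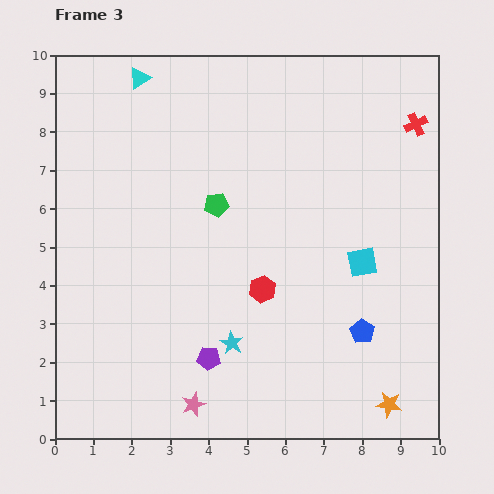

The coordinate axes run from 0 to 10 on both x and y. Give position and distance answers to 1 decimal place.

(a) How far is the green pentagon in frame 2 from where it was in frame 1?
1.6

The green pentagon moved from (5.0, 9.1) to (4.6, 7.6), a distance of √(0.4² + 1.5²) ≈ 1.6.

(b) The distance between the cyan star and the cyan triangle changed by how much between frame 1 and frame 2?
+2.1

Distance in frame 1: 2.2. Distance in frame 2: 4.3.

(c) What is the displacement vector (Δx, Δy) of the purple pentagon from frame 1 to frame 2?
(-2.2, -2.6)

The purple pentagon was at (8.3, 7.2) in frame 1 and (6.1, 4.6) in frame 2.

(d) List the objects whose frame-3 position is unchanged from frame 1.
the cyan star, the red cross, the orange star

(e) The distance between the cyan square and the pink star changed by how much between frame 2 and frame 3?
+3.5

Distance in frame 2: 2.2. Distance in frame 3: 5.7.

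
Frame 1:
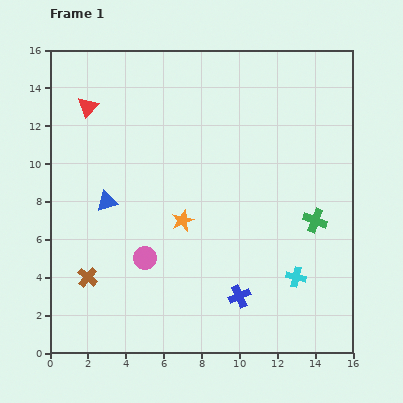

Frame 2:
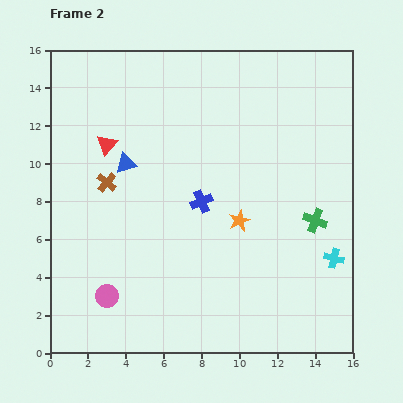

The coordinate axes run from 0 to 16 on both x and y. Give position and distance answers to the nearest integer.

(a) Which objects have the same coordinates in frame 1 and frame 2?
the green cross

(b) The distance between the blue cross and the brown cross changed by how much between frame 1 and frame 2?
-3

Distance in frame 1: 8. Distance in frame 2: 5.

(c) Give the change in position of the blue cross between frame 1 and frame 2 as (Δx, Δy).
(-2, 5)

The blue cross was at (10, 3) in frame 1 and (8, 8) in frame 2.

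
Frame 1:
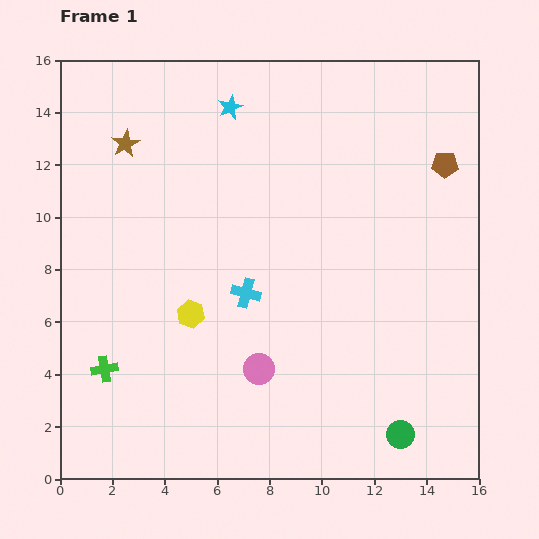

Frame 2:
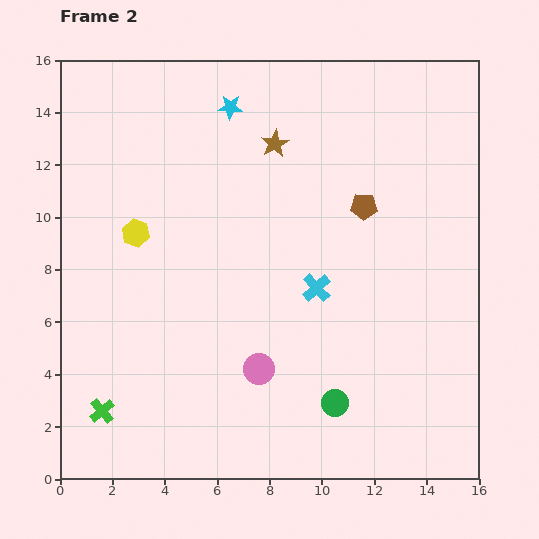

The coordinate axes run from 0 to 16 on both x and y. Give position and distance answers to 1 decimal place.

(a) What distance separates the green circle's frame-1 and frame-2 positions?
2.8

The green circle moved from (13.0, 1.7) to (10.5, 2.9), a distance of √(2.5² + 1.2²) ≈ 2.8.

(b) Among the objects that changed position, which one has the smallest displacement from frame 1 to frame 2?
the green cross

(moved 1.6)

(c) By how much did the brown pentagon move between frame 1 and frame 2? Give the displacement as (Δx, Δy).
(-3.1, -1.6)

The brown pentagon was at (14.7, 12.0) in frame 1 and (11.6, 10.4) in frame 2.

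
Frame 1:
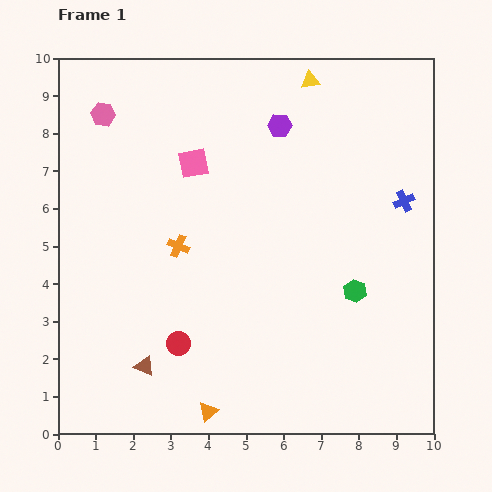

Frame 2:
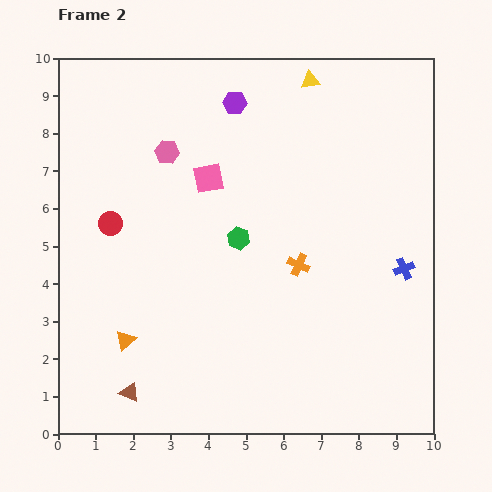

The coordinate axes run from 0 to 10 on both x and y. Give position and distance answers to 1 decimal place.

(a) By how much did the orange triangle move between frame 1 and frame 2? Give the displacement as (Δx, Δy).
(-2.2, 1.9)

The orange triangle was at (4.0, 0.6) in frame 1 and (1.8, 2.5) in frame 2.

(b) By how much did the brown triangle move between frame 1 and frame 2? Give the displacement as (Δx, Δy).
(-0.4, -0.7)

The brown triangle was at (2.3, 1.8) in frame 1 and (1.9, 1.1) in frame 2.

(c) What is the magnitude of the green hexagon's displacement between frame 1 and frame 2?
3.4

The green hexagon moved from (7.9, 3.8) to (4.8, 5.2), a distance of √(3.1² + 1.4²) ≈ 3.4.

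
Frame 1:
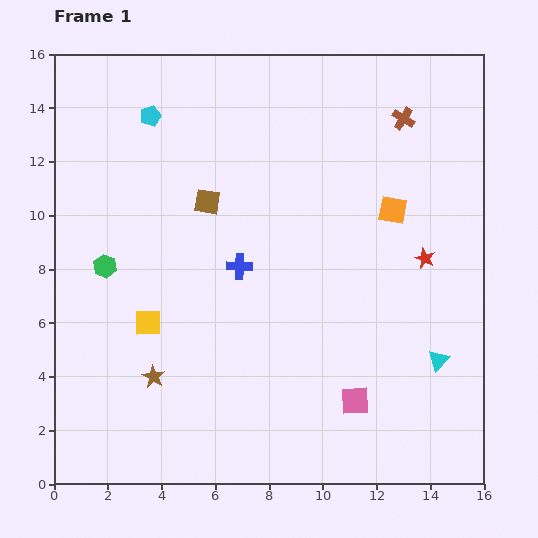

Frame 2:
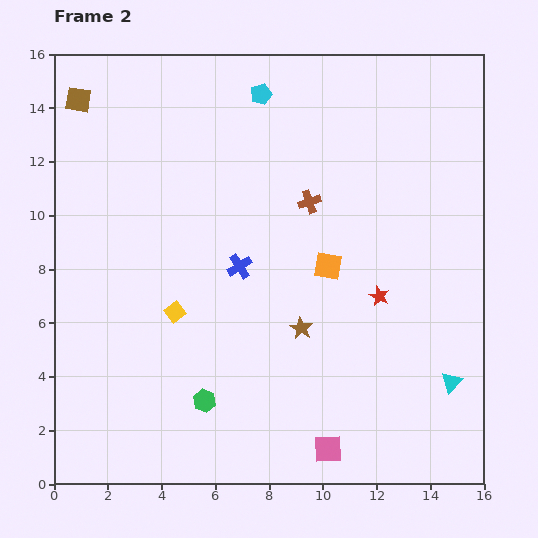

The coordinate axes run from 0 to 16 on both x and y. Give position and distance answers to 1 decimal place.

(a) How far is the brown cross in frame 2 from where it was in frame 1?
4.7

The brown cross moved from (13.0, 13.6) to (9.5, 10.5), a distance of √(3.5² + 3.1²) ≈ 4.7.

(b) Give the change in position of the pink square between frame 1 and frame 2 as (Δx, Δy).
(-1.0, -1.8)

The pink square was at (11.2, 3.1) in frame 1 and (10.2, 1.3) in frame 2.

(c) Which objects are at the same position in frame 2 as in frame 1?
the blue cross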